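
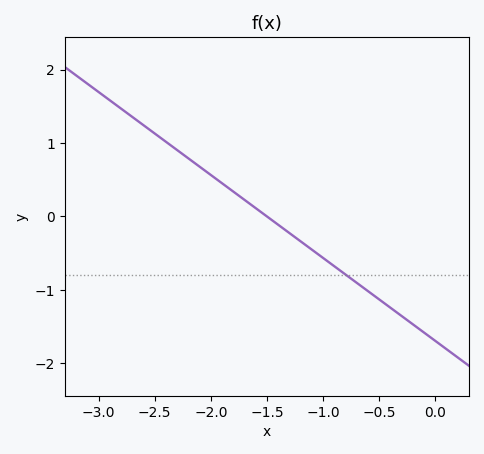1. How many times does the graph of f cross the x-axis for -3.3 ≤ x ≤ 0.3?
1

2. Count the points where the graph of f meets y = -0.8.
1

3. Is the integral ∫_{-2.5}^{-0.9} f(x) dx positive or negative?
positive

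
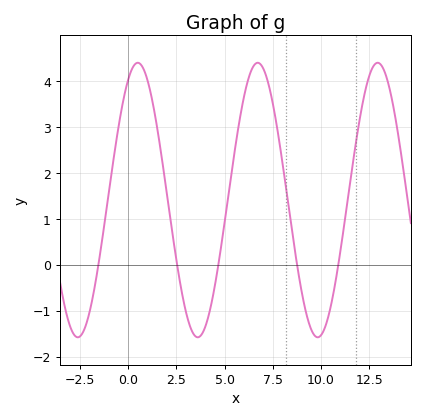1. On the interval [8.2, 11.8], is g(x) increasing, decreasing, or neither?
neither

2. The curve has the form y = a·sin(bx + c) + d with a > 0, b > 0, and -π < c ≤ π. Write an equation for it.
y = 2.99sin(1x + 1.1) + 1.41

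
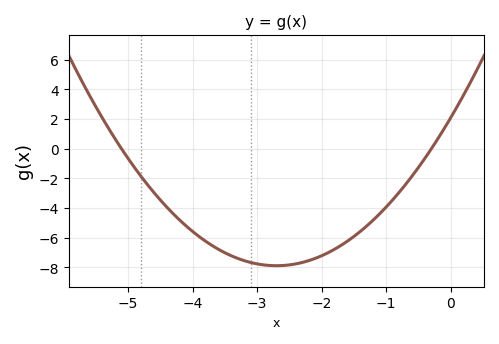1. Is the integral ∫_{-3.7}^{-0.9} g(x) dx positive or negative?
negative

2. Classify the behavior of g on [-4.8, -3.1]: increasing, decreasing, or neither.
decreasing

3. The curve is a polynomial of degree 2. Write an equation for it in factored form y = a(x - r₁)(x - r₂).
y = 1.37(x + 5.1)(x + 0.3)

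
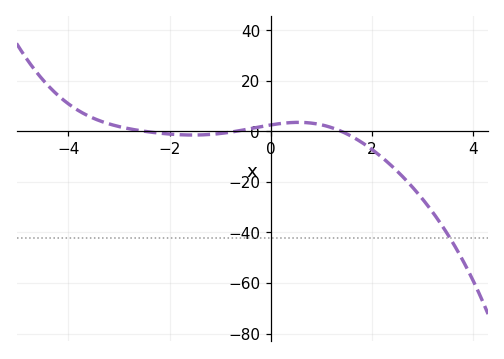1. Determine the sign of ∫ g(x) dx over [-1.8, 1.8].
positive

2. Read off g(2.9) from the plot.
-24.3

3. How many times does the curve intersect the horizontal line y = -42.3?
1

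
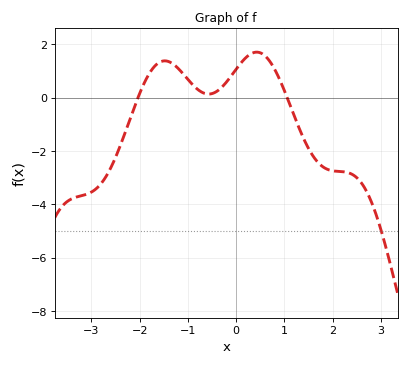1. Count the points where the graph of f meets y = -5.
1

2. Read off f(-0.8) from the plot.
0.312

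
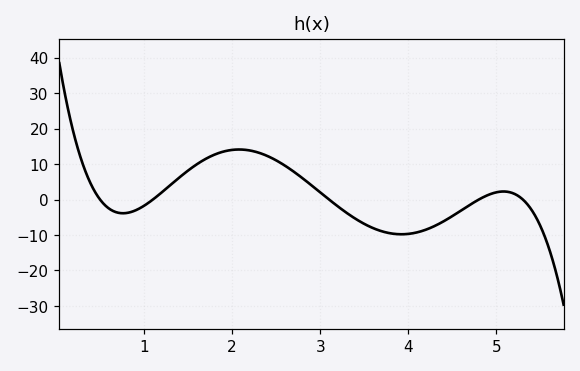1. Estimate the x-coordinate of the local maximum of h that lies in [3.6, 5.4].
5.08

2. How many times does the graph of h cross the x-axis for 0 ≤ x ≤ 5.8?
5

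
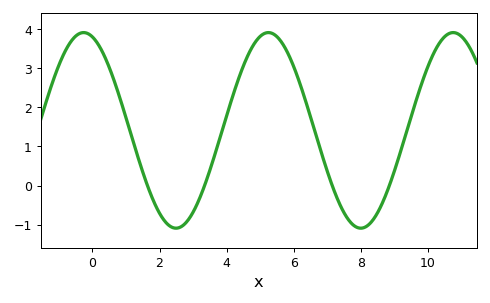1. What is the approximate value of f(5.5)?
3.81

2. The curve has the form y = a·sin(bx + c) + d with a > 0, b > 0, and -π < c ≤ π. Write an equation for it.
y = 2.5sin(1.14x + 1.87) + 1.41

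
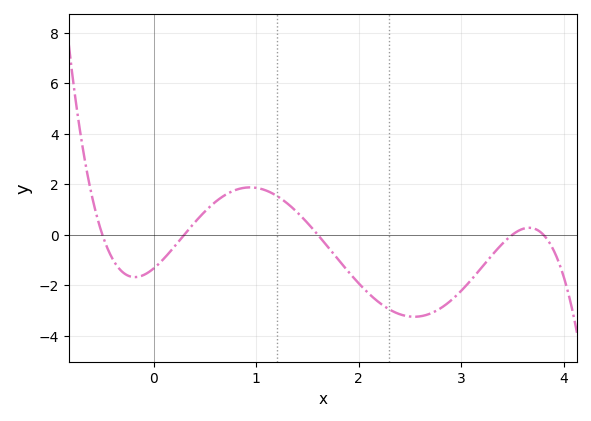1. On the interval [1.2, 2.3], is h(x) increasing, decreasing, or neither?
decreasing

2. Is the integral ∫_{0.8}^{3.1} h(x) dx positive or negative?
negative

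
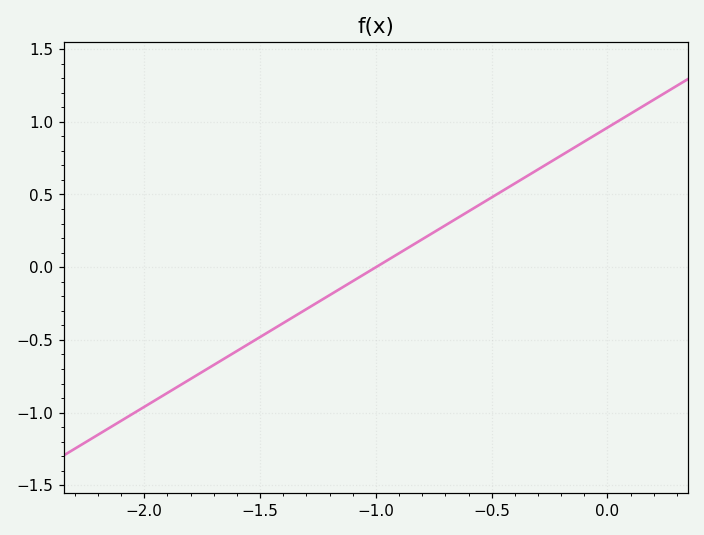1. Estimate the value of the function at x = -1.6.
-0.6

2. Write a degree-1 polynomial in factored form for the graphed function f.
y = 0.96(x + 1)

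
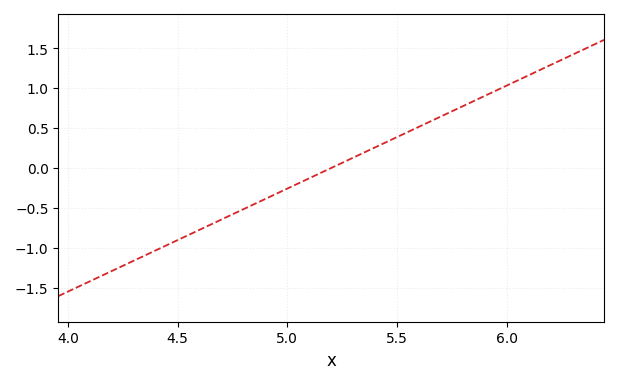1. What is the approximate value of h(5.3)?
0.129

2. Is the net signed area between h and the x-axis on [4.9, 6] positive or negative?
positive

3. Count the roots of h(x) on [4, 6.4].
1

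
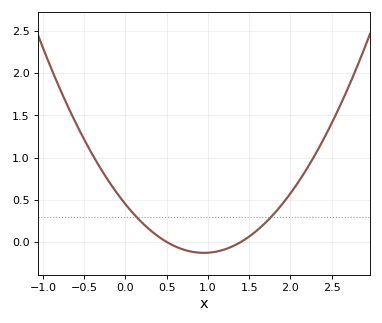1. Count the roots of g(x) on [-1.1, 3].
2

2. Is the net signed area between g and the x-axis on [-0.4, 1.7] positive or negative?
positive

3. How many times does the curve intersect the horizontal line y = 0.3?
2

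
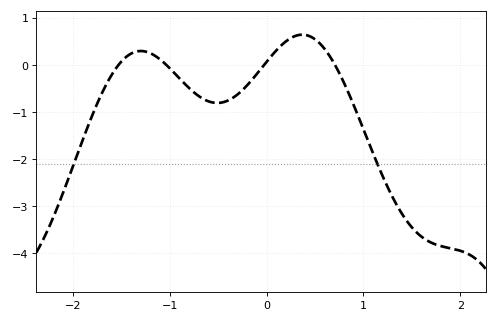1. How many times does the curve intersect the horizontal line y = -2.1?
2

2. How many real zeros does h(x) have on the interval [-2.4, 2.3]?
4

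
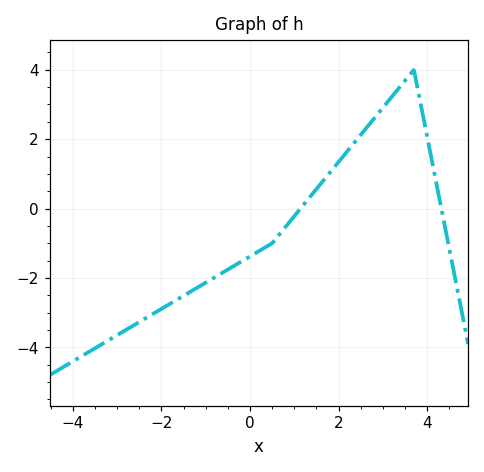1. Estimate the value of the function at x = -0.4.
-1.68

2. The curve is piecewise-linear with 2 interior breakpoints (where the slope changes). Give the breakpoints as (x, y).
(0.5, -1); (3.7, 4)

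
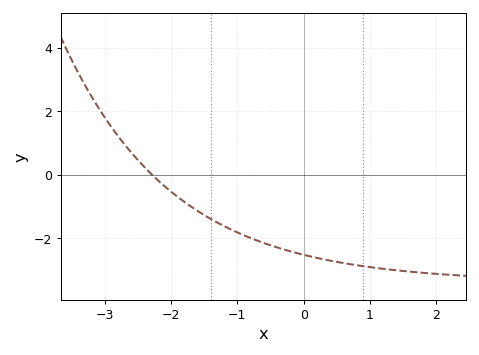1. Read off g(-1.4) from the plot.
-1.4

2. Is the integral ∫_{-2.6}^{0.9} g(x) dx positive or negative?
negative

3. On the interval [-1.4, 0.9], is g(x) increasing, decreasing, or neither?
decreasing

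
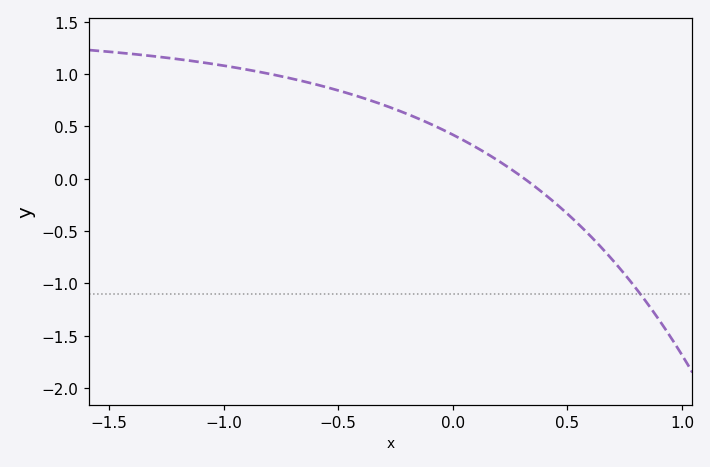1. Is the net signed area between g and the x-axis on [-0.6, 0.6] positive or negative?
positive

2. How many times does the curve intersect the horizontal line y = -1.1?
1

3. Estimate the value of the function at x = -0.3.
0.7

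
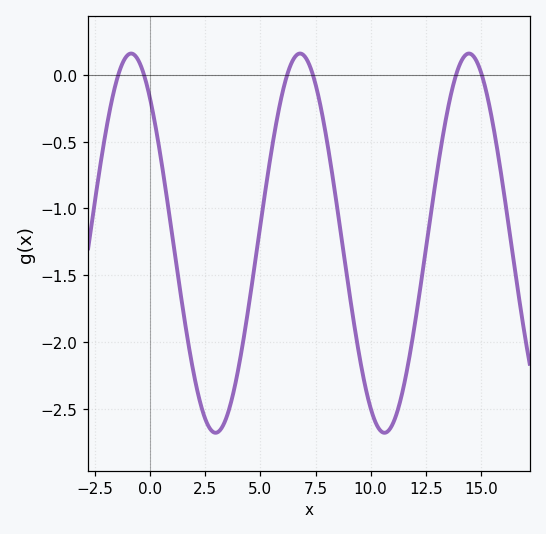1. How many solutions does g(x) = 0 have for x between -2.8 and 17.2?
6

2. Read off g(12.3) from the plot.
-1.55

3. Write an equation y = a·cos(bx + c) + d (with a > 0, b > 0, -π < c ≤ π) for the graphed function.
y = 1.42cos(0.82x + 0.71) - 1.26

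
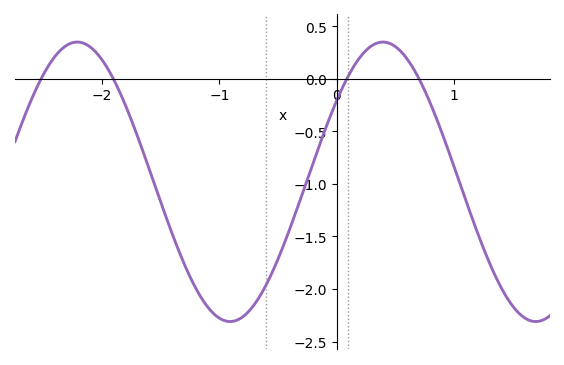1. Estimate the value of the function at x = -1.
-2.3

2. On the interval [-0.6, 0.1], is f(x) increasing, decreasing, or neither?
increasing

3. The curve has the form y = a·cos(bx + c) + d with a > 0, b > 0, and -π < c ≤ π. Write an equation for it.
y = 1.33cos(2.4x - 0.95) - 0.98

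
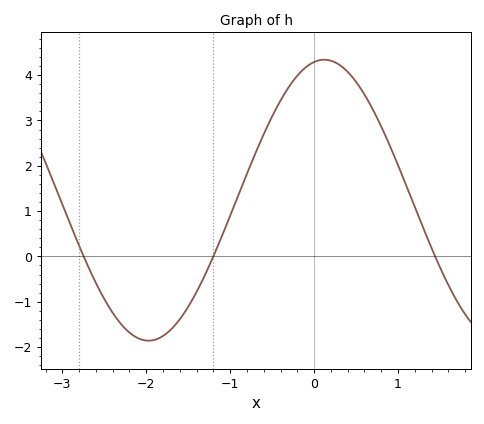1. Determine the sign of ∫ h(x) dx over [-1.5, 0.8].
positive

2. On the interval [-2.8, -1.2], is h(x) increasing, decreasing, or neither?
neither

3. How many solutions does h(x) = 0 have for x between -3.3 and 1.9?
3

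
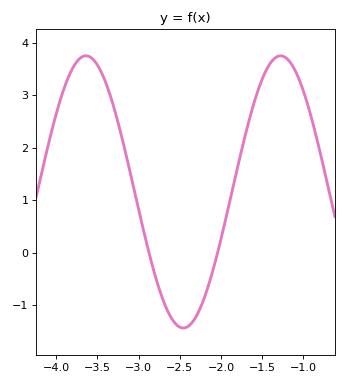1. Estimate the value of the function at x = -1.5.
3.3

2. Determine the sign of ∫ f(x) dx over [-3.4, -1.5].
positive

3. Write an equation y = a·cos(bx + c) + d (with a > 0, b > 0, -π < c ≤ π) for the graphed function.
y = 2.59cos(2.7x - 2.9) + 1.16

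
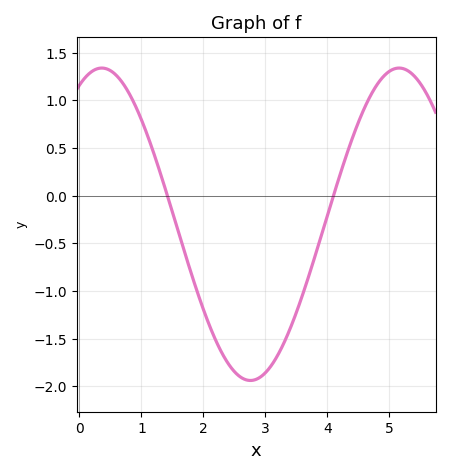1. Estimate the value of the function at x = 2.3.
-1.65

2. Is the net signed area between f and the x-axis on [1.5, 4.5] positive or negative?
negative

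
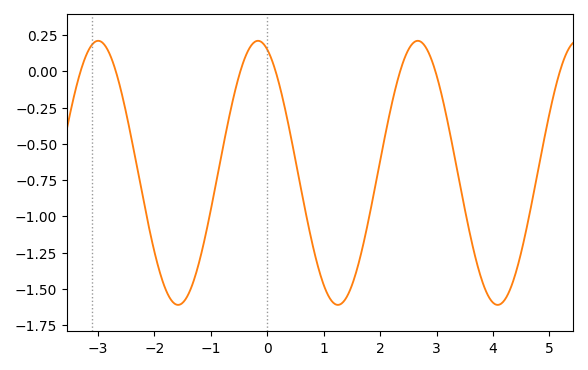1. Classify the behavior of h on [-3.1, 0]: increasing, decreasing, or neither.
neither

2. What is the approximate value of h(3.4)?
-0.751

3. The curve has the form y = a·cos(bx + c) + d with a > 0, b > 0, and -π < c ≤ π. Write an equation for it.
y = 0.91cos(2.22x + 0.362) - 0.7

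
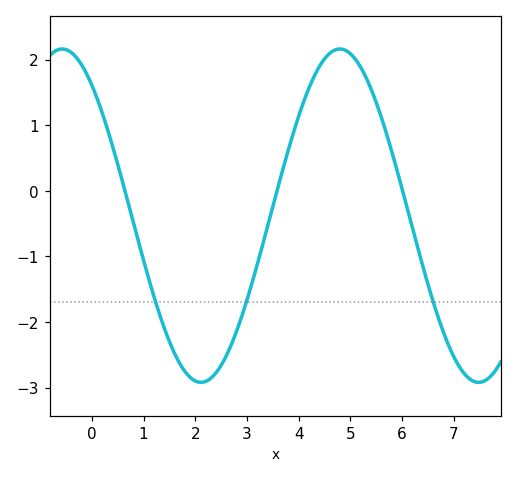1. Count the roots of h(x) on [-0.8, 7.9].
3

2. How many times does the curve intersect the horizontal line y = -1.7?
3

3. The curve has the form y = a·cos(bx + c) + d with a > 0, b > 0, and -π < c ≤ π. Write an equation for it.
y = 2.54cos(1.17x + 0.672) - 0.38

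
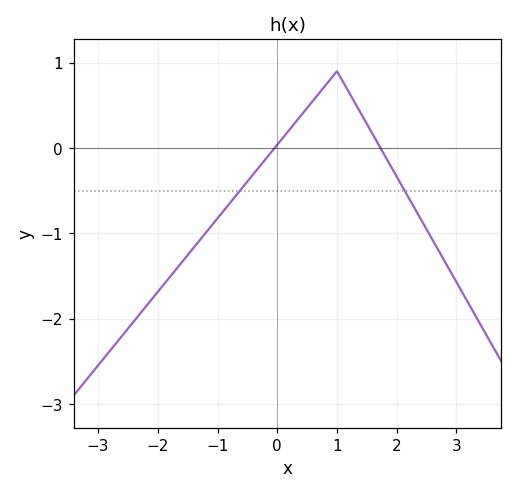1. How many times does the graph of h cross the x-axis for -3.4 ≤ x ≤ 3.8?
2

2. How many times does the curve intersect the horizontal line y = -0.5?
2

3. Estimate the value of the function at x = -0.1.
-0.048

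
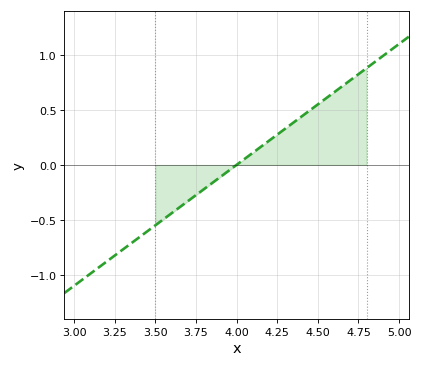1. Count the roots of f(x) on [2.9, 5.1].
1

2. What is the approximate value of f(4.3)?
0.33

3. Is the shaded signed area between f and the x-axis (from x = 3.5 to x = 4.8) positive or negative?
positive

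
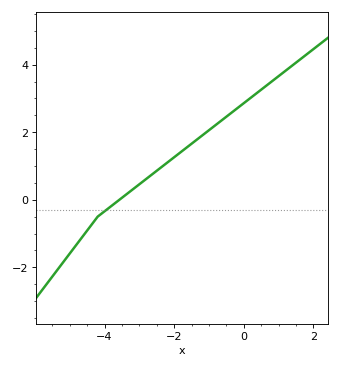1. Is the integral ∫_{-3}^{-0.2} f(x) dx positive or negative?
positive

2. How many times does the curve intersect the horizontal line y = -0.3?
1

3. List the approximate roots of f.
-3.57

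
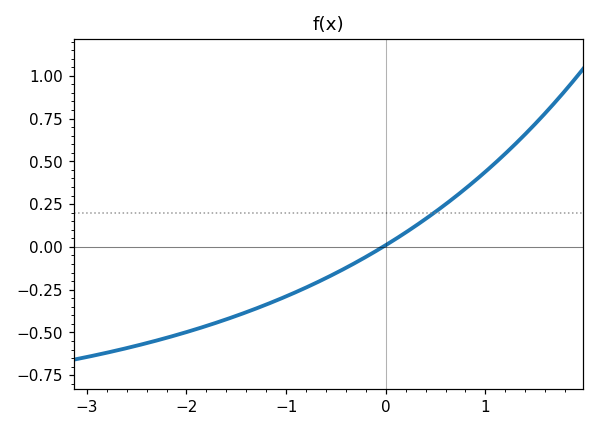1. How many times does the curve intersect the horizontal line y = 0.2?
1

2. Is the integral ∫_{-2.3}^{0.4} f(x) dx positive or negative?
negative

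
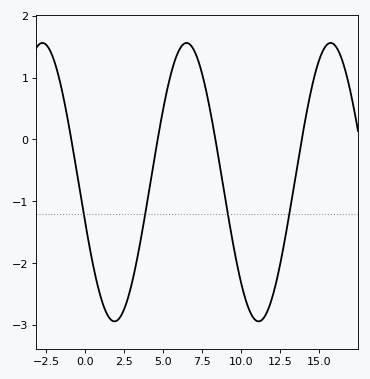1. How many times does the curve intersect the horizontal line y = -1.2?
4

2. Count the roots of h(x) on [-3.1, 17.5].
4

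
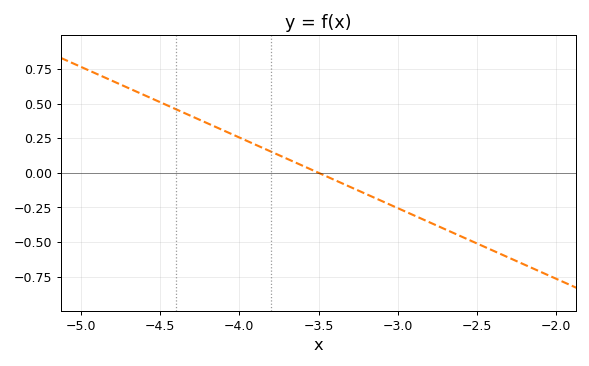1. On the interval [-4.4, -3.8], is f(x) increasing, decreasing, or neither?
decreasing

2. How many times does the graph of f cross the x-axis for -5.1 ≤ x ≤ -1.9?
1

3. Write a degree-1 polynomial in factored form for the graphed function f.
y = -0.51(x + 3.5)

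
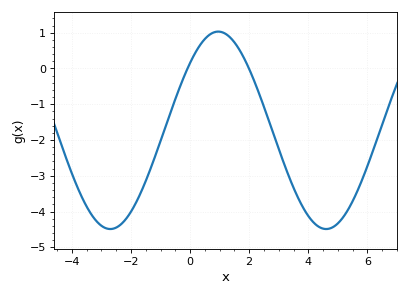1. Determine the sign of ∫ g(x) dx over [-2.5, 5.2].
negative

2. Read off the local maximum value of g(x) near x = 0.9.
1.03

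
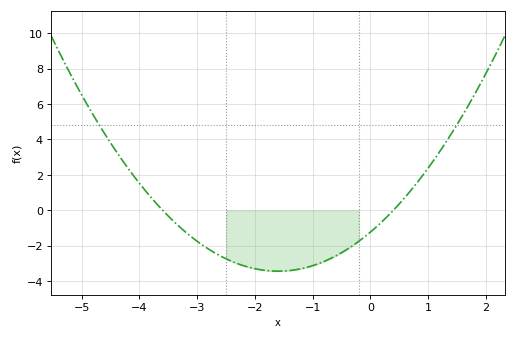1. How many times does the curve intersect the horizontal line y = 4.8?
2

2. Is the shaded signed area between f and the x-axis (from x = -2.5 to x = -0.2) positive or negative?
negative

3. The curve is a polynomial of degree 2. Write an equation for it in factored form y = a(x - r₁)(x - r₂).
y = 0.86(x + 3.6)(x - 0.4)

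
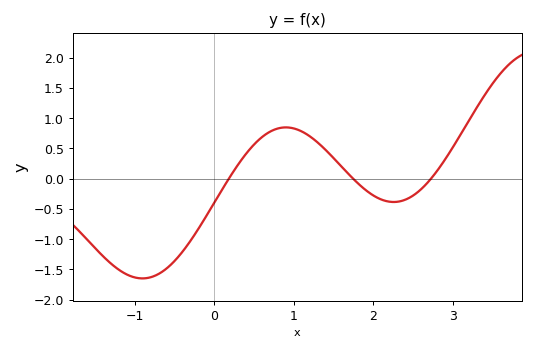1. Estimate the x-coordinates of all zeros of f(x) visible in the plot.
0.2, 1.7, 2.7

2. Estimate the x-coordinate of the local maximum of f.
0.9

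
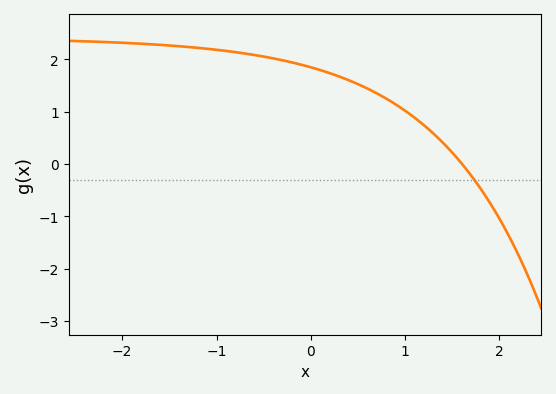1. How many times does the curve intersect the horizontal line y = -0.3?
1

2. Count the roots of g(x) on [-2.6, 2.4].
1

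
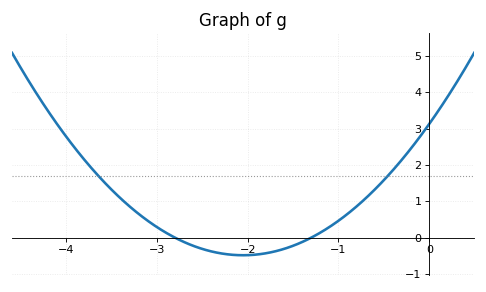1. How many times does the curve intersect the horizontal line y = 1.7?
2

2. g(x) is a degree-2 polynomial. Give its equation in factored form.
y = 0.86(x + 2.8)(x + 1.3)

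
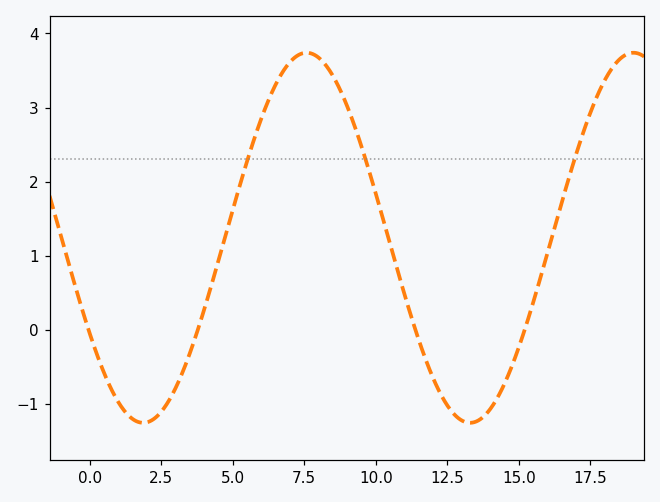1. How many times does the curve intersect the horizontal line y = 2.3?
3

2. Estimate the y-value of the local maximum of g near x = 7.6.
3.7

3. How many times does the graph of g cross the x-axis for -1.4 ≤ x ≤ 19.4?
4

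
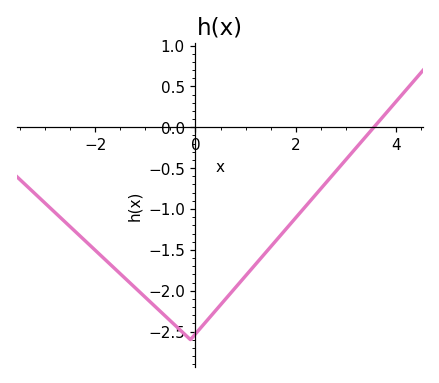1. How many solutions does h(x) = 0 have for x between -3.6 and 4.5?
1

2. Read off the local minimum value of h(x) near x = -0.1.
-2.6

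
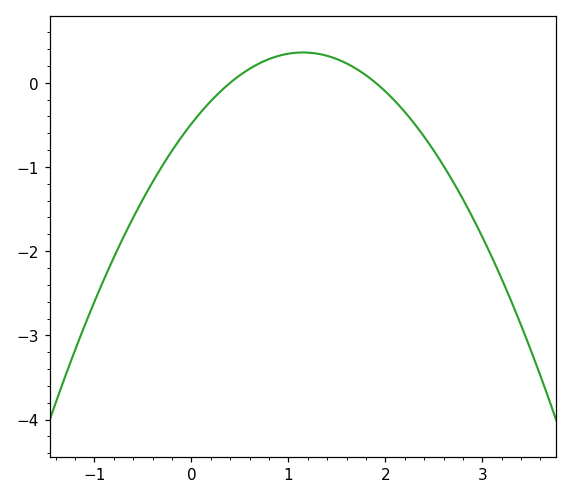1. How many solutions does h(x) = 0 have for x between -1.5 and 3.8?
2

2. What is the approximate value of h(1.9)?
0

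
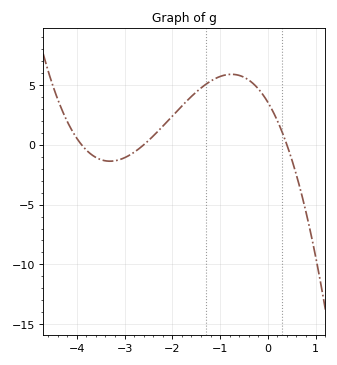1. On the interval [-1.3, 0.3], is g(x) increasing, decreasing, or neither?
neither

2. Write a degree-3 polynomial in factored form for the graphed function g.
y = -0.88(x + 3.9)(x + 2.6)(x - 0.4)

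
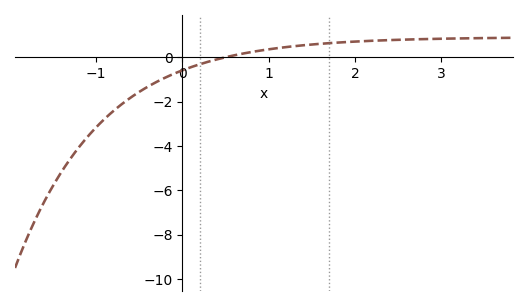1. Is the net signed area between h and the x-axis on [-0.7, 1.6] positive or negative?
negative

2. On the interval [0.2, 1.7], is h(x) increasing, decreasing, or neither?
increasing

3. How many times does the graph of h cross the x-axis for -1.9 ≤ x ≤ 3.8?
1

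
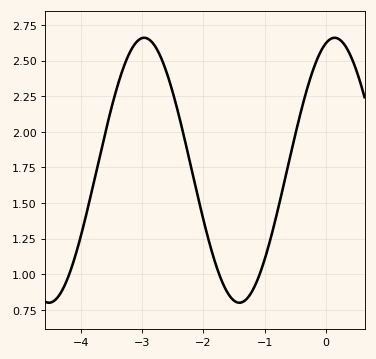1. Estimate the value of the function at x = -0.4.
2.15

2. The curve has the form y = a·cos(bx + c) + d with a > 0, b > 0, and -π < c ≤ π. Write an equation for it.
y = 0.93cos(2x - 0.29) + 1.73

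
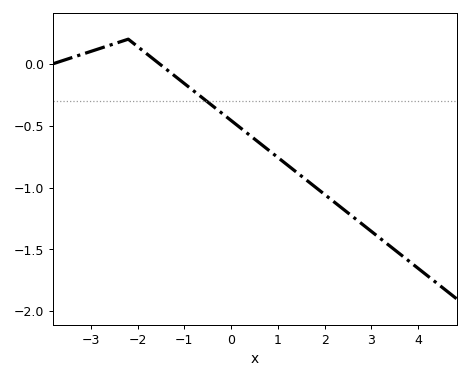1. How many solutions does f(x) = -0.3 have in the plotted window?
1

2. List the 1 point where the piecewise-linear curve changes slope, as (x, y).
(-2.2, 0.2)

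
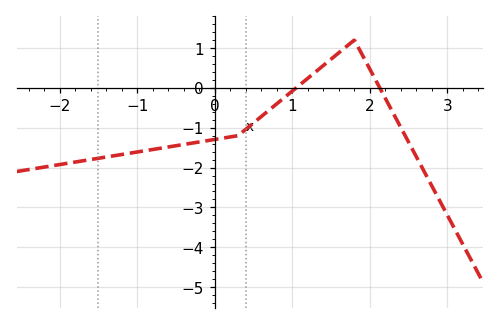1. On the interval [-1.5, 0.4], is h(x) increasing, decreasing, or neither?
increasing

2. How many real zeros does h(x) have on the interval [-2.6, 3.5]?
2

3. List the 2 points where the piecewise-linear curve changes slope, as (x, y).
(0.3, -1.2); (1.8, 1.2)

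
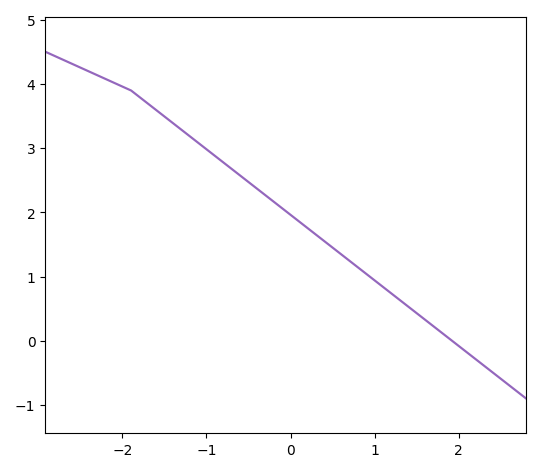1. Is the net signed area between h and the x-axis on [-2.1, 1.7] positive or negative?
positive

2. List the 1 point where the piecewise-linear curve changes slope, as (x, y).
(-1.9, 3.9)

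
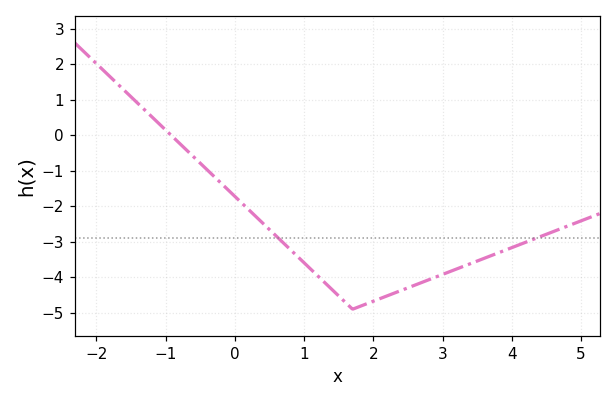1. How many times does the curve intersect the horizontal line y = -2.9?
2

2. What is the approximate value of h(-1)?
0.146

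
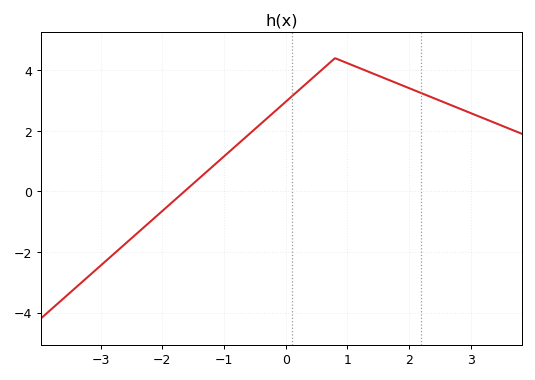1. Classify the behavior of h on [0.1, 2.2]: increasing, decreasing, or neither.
neither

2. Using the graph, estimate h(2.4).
3.08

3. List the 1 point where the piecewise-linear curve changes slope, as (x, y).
(0.8, 4.4)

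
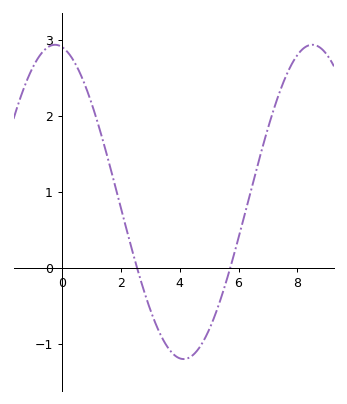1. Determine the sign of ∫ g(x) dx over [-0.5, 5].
positive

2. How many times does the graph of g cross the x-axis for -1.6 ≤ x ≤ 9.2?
2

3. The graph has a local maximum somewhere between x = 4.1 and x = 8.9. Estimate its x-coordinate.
8.5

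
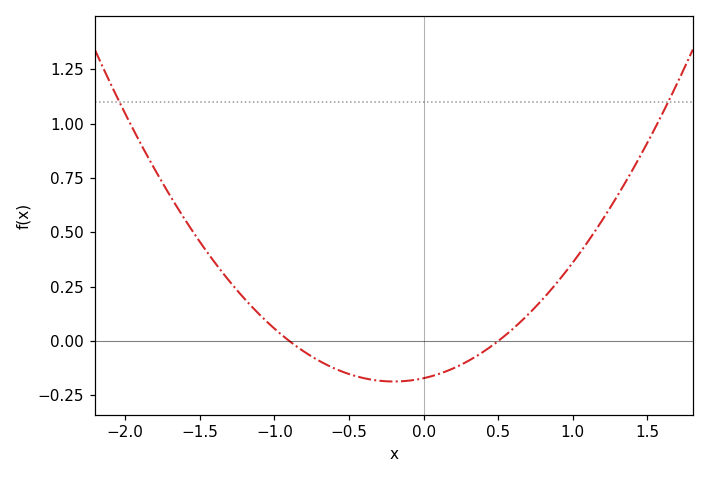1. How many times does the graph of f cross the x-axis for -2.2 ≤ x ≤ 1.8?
2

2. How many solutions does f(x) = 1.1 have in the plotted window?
2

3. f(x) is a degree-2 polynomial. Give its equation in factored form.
y = 0.38(x + 0.9)(x - 0.5)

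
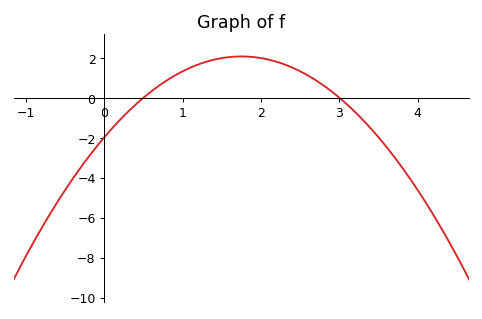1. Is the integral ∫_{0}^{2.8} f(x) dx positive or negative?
positive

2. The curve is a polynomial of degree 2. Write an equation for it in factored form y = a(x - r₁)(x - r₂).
y = -1.32(x - 0.5)(x - 3)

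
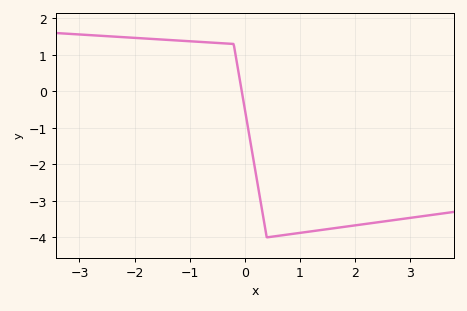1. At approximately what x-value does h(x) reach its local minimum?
0.401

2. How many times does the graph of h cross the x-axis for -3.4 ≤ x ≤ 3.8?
1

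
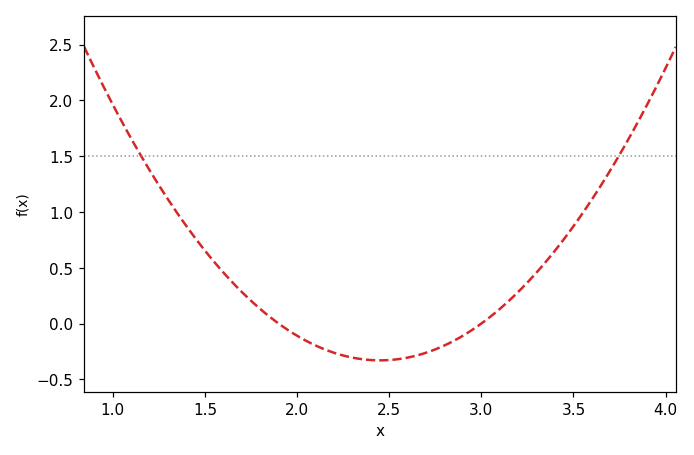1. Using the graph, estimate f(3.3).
0.45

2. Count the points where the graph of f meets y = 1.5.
2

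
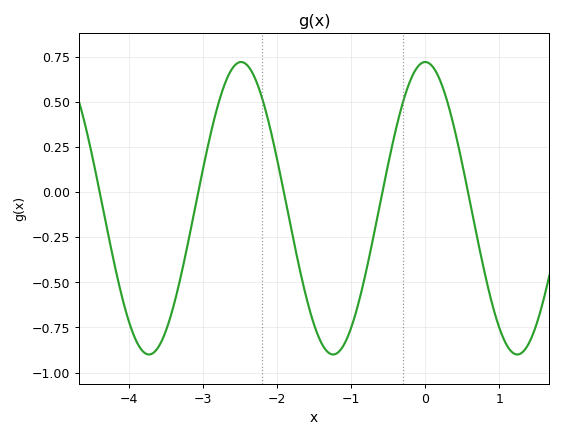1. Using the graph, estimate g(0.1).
0.694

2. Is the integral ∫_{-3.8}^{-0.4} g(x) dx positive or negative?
negative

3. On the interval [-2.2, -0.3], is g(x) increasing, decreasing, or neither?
neither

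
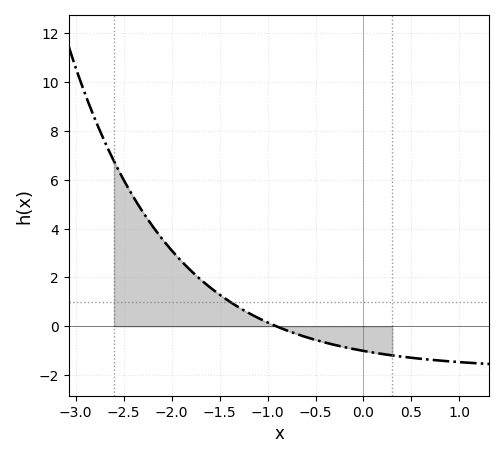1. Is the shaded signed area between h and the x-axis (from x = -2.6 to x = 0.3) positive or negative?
positive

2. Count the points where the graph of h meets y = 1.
1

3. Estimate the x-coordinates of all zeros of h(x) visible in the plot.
-0.9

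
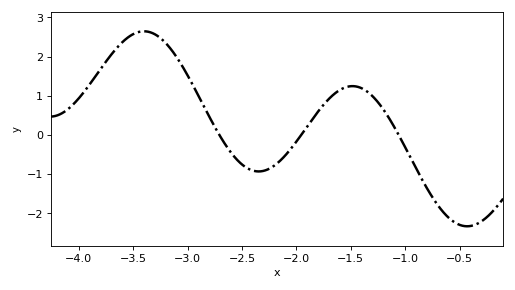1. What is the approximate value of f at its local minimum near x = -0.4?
-2.3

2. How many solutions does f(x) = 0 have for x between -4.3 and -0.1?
3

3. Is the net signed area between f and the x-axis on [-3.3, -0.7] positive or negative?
positive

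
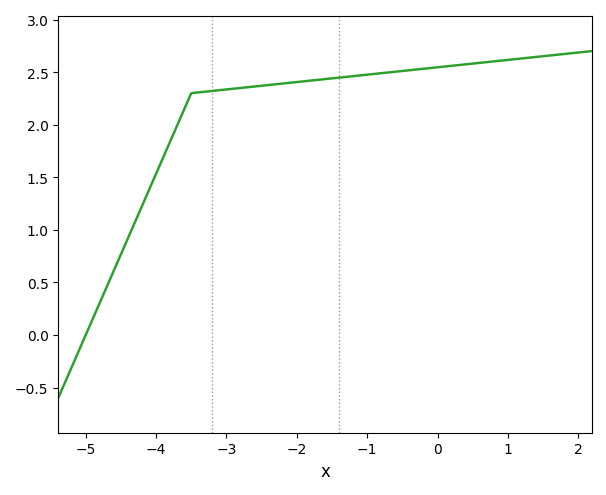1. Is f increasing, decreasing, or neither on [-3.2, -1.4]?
increasing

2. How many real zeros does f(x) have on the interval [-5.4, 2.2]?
1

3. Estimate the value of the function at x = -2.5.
2.37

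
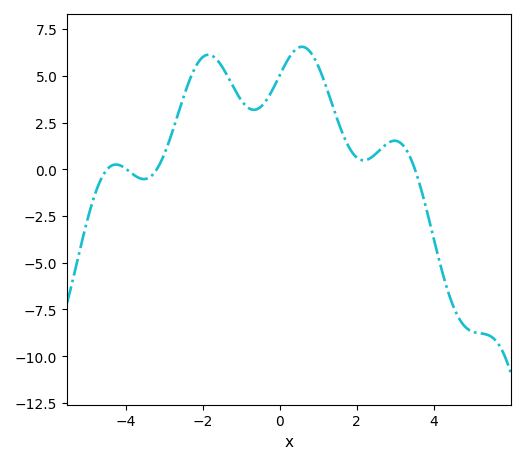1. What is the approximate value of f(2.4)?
0.6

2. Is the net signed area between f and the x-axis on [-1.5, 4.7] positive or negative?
positive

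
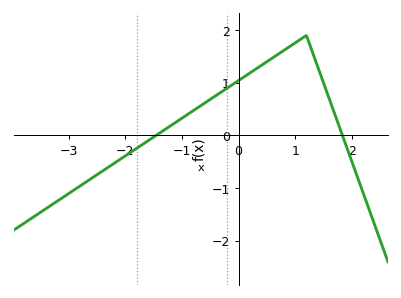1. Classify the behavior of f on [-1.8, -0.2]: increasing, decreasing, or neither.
increasing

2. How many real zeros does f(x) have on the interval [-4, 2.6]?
2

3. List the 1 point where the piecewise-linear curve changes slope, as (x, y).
(1.2, 1.9)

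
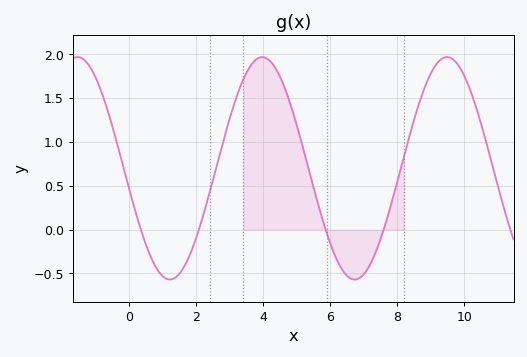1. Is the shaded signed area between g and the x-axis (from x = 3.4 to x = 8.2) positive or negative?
positive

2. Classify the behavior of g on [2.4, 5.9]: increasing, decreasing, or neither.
neither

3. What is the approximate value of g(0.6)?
-0.25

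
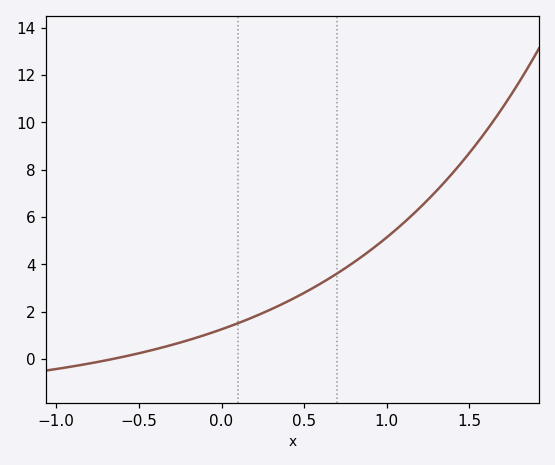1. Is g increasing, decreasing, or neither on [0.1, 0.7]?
increasing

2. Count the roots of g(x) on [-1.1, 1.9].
1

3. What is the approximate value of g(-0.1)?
1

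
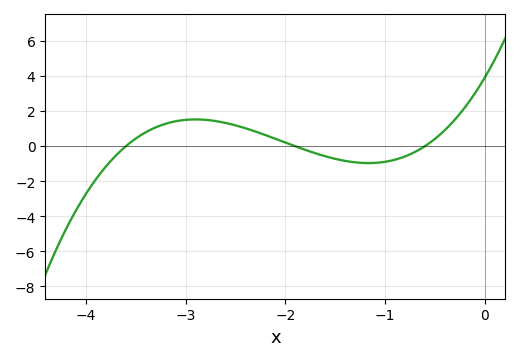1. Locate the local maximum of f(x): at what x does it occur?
-2.9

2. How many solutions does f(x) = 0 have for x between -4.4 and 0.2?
3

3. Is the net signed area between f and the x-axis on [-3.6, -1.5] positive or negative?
positive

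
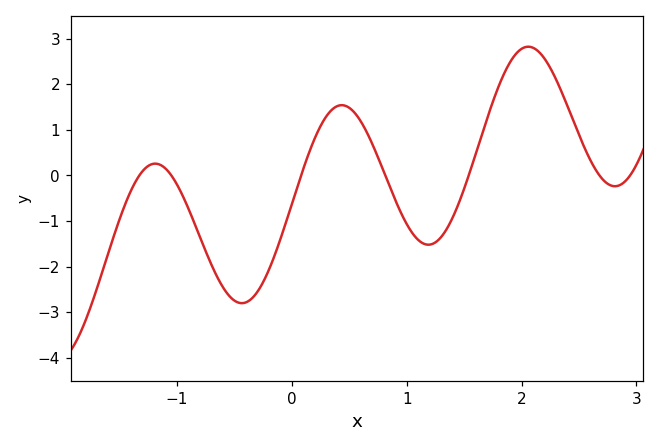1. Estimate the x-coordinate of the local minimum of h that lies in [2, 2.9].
2.8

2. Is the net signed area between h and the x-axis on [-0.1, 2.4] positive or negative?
positive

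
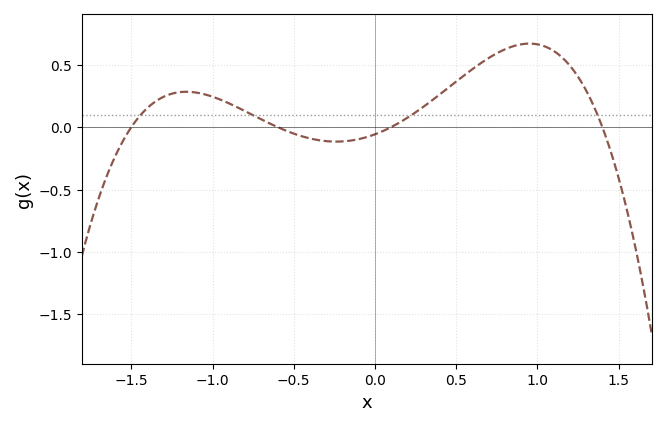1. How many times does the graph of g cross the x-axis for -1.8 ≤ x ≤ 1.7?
4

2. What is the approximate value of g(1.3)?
0.3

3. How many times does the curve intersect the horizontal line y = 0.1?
4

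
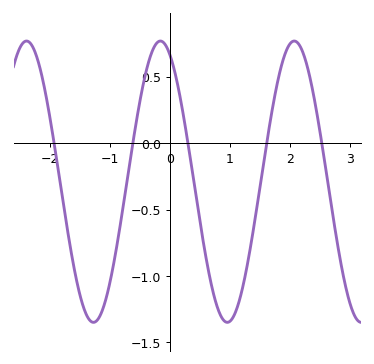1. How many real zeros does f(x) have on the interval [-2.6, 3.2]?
5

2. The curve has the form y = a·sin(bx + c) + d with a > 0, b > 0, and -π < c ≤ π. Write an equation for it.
y = 1.06sin(2.8x + 2) - 0.29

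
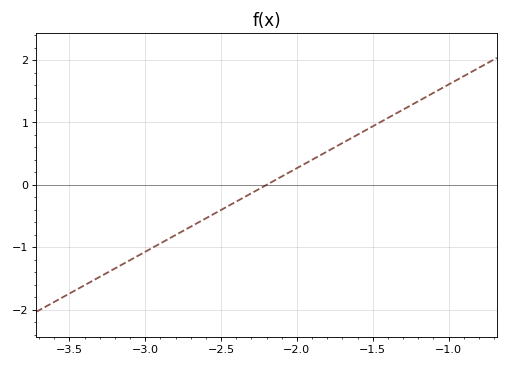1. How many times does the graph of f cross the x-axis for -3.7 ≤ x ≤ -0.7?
1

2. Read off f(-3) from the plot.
-1.1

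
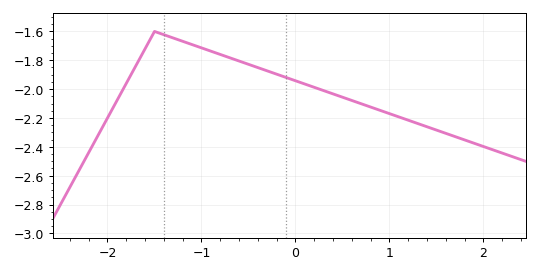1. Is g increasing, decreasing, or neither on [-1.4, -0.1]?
decreasing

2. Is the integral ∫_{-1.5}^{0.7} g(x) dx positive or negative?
negative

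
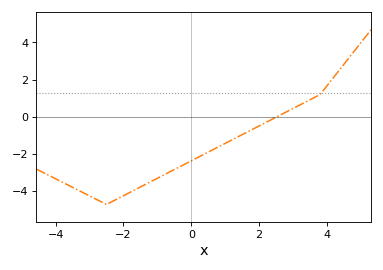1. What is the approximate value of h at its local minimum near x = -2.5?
-4.7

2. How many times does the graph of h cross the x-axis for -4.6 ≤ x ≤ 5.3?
1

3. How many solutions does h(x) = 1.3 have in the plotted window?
1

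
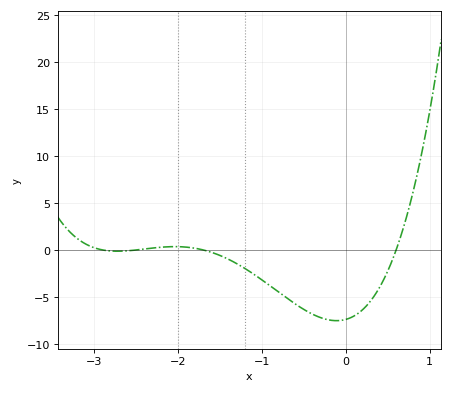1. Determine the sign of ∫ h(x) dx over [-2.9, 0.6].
negative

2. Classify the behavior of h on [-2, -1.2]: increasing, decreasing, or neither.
decreasing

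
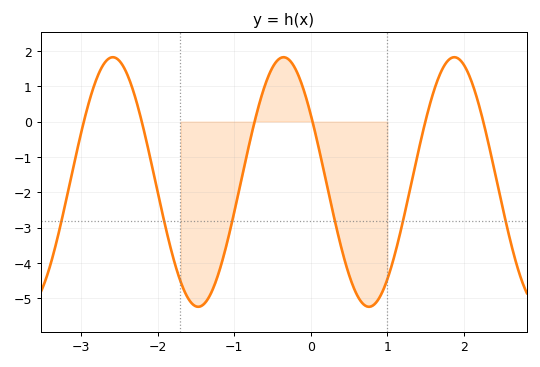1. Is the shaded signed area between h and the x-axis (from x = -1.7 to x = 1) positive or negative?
negative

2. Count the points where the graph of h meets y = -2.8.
6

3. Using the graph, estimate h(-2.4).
1.36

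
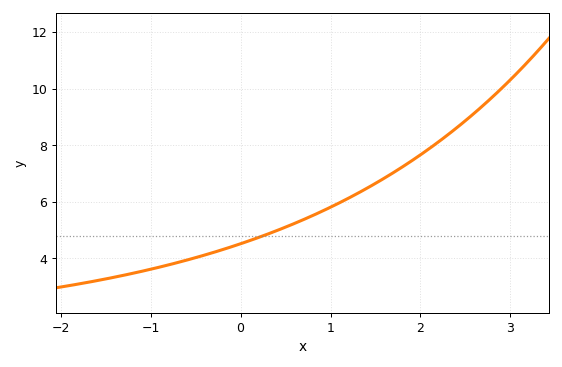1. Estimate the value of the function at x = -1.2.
3.4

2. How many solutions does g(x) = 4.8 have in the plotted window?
1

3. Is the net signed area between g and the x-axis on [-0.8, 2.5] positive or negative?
positive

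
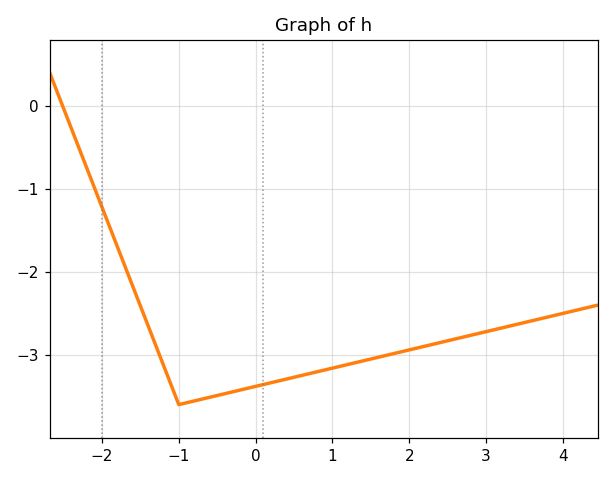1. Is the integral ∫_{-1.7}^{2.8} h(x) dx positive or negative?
negative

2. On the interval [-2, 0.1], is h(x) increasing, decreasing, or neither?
neither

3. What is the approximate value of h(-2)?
-1.22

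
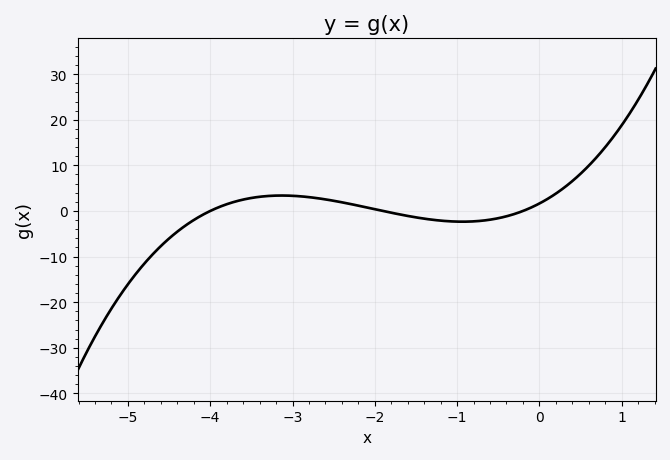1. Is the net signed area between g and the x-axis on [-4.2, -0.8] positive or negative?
positive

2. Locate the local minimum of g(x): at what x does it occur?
-0.9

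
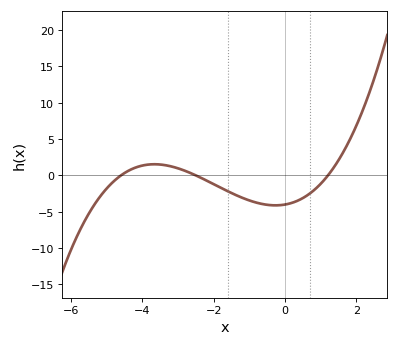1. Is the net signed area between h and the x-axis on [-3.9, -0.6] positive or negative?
negative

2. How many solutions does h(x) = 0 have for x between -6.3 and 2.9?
3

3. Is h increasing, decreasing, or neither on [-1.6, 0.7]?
neither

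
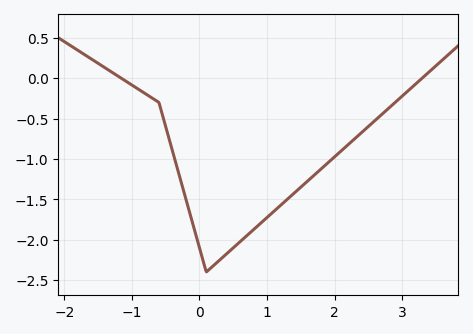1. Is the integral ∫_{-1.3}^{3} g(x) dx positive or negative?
negative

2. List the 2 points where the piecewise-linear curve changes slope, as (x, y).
(-0.6, -0.3); (0.1, -2.4)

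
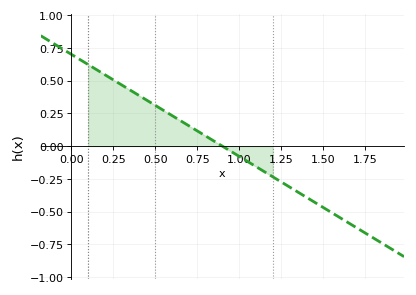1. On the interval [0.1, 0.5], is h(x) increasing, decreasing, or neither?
decreasing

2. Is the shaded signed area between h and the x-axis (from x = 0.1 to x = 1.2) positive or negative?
positive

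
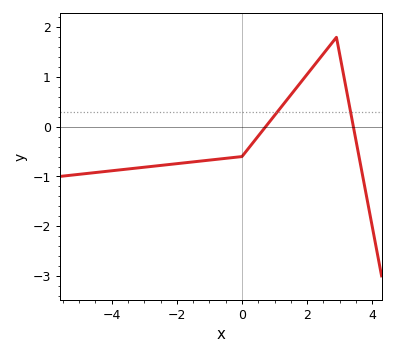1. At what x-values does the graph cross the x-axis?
0.725, 3.42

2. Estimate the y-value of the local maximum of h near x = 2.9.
1.8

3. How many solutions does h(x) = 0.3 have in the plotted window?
2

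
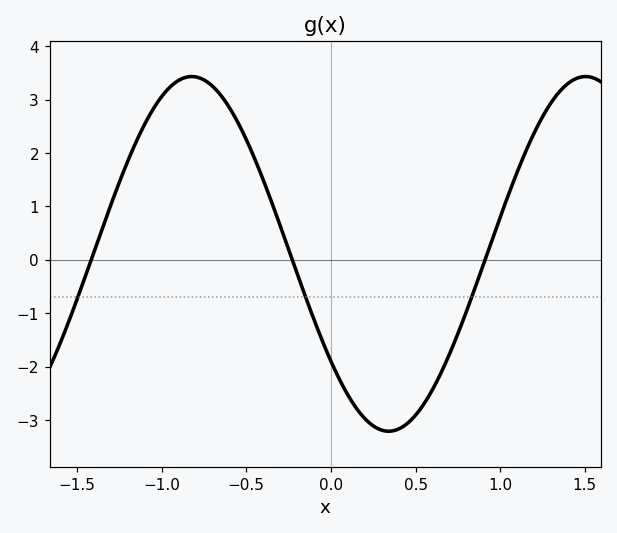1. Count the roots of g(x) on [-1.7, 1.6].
3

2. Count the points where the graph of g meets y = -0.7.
3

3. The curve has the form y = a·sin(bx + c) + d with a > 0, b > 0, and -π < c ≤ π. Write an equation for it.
y = 3.32sin(2.7x - 2.5) + 0.11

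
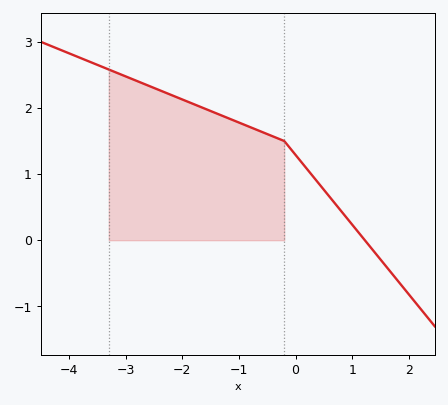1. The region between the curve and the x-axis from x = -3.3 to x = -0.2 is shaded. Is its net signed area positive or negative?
positive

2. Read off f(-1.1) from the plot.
1.81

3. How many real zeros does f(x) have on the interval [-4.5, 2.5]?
1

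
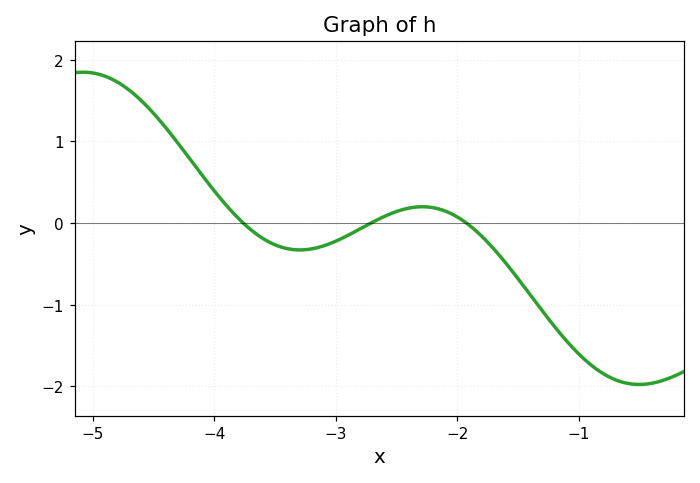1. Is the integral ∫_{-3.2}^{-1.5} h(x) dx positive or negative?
negative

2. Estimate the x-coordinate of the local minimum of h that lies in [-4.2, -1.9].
-3.3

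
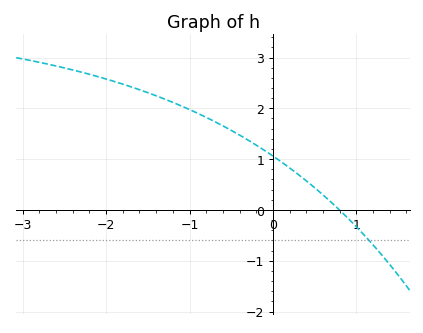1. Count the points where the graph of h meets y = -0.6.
1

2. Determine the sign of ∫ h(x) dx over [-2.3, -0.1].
positive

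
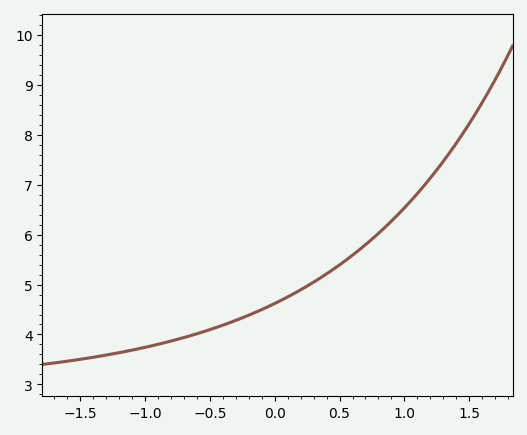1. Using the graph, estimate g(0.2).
4.89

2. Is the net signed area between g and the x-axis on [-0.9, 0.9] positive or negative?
positive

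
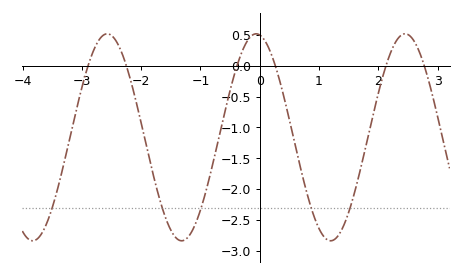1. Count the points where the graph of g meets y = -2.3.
5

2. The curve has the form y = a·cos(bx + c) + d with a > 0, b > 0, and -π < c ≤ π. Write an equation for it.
y = 1.68cos(2.5x + 0.152) - 1.16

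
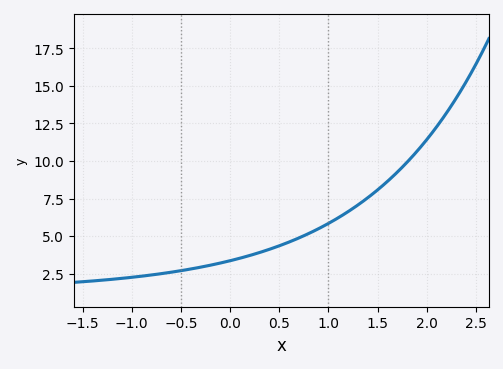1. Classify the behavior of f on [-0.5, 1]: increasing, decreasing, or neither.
increasing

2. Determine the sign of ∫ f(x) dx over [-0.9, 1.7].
positive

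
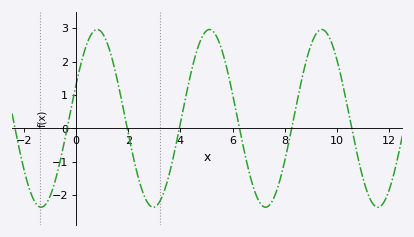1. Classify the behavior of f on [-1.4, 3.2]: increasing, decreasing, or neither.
neither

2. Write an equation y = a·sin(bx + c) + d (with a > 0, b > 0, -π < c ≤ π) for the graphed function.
y = 2.66sin(1.46x + 0.39) + 0.3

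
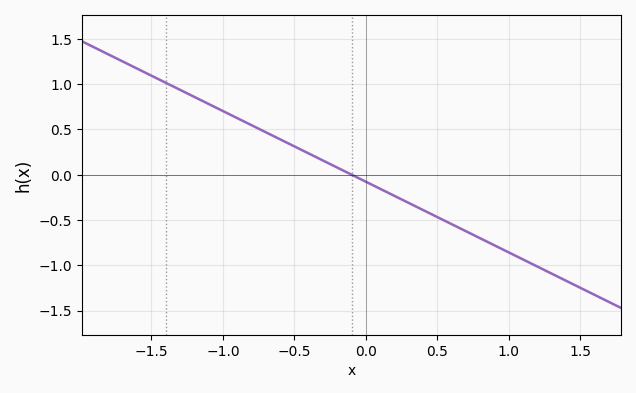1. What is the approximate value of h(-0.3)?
0.15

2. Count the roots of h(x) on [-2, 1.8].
1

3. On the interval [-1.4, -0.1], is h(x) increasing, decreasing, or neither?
decreasing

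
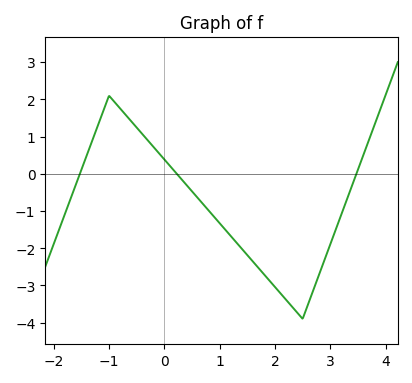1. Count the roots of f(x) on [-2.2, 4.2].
3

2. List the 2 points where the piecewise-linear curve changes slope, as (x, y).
(-1, 2.1); (2.5, -3.9)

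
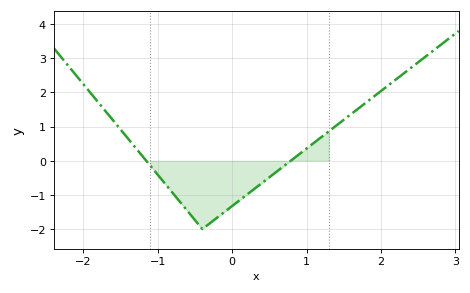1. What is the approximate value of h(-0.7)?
-1.2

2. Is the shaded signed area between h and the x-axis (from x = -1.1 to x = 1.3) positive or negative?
negative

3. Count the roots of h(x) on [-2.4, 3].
2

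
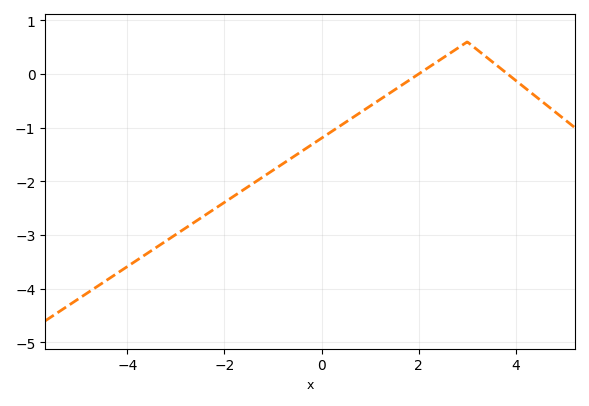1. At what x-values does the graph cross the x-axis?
2, 3.8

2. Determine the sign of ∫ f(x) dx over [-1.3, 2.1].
negative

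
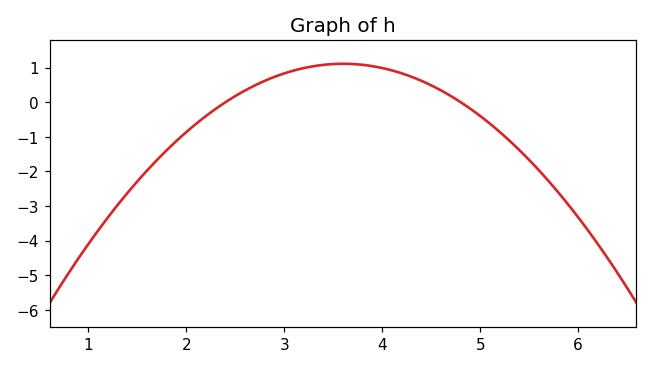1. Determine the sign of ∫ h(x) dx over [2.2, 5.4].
positive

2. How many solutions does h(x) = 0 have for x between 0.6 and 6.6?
2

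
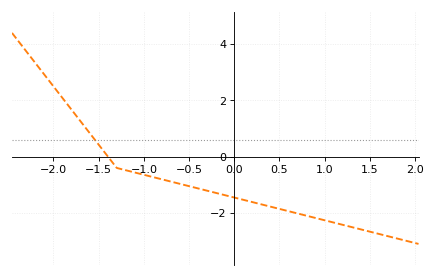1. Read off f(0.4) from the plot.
-1.77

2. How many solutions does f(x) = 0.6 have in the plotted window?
1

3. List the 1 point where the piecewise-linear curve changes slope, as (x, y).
(-1.3, -0.4)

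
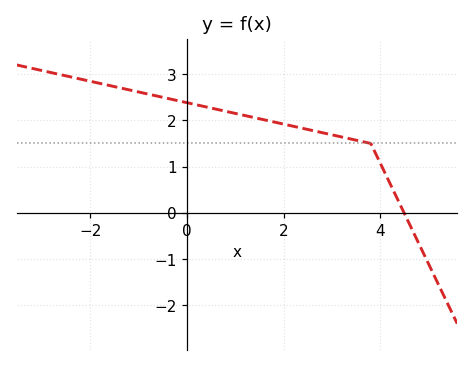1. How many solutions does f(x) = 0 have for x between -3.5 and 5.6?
1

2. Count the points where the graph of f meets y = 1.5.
1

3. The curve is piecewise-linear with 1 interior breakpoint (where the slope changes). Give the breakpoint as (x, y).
(3.8, 1.5)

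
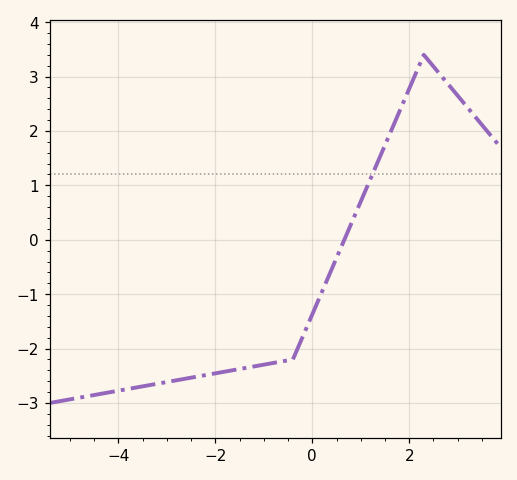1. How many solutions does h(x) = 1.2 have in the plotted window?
1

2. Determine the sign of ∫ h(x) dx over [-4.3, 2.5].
negative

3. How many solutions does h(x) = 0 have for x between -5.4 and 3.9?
1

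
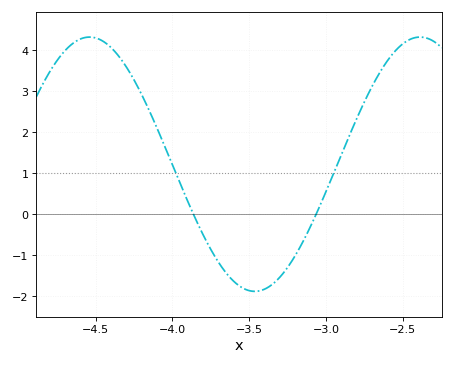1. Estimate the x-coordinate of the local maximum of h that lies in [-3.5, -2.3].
-2.39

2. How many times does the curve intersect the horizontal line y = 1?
2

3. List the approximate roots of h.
-3.86, -3.06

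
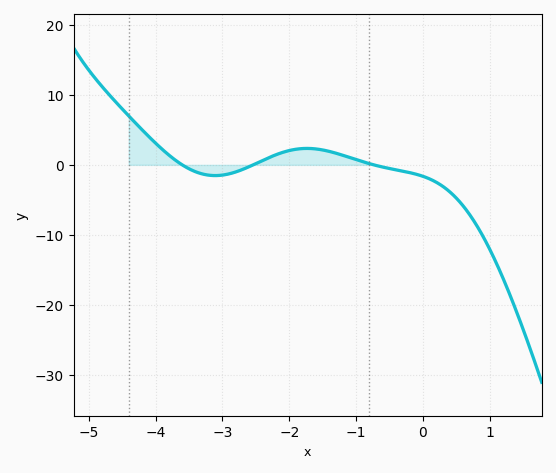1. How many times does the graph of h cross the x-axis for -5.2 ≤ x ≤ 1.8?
3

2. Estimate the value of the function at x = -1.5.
2.12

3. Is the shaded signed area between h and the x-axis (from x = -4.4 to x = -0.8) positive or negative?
positive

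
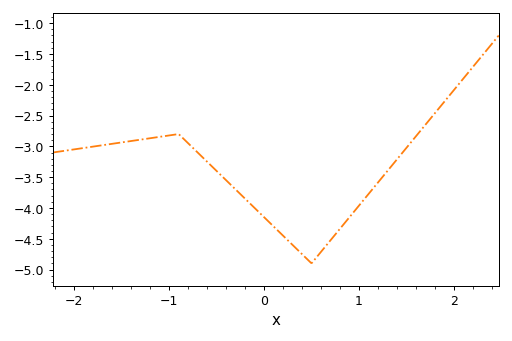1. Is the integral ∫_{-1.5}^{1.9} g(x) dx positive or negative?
negative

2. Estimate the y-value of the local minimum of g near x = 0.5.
-4.9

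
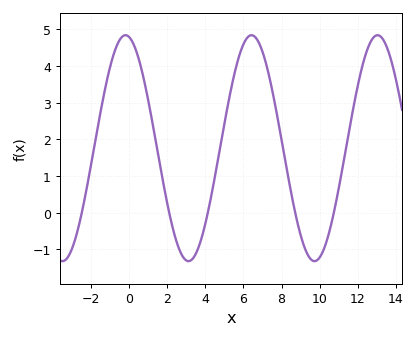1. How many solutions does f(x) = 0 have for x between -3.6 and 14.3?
5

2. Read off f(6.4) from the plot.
4.8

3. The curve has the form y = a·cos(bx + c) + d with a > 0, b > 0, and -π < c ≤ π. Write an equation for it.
y = 3.08cos(0.95x + 0.18) + 1.76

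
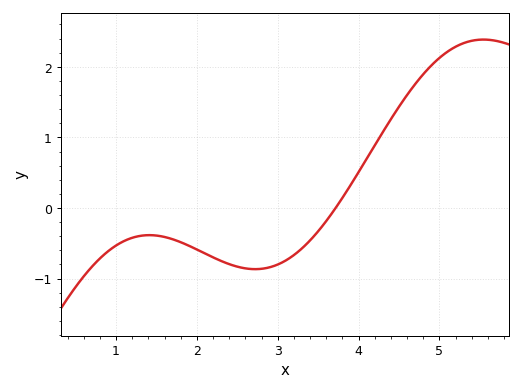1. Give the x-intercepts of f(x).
3.72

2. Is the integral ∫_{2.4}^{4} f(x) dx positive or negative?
negative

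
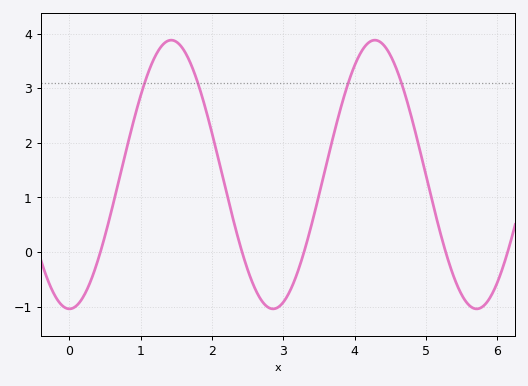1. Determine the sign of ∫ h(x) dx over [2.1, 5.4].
positive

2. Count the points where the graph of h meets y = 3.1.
4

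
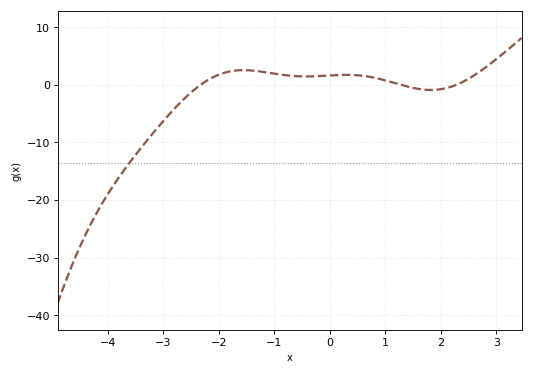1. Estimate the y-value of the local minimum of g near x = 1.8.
-0.913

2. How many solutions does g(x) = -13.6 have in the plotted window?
1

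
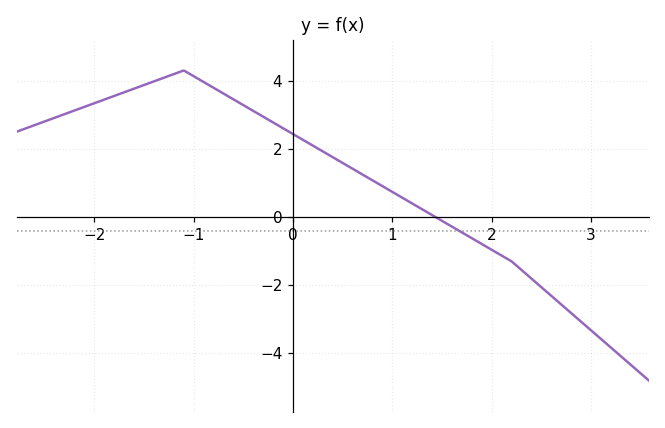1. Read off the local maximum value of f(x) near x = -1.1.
4.3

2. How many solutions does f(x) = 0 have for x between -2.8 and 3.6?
1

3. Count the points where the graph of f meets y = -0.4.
1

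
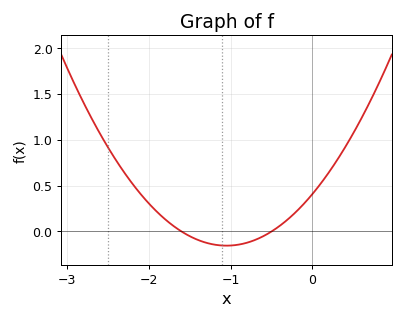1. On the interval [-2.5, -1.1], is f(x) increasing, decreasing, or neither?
decreasing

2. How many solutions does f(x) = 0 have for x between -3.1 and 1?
2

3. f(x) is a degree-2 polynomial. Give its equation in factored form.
y = 0.51(x + 1.6)(x + 0.5)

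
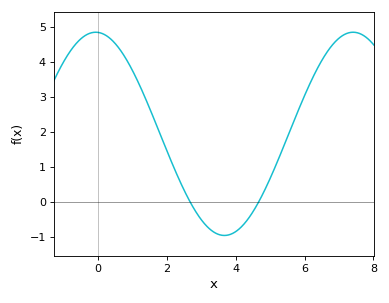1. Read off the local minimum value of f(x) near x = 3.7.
-0.96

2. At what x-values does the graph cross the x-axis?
2.67, 4.67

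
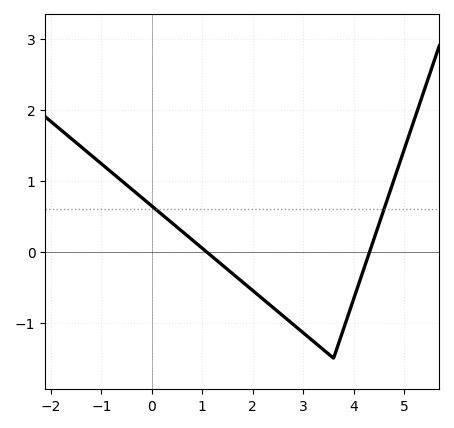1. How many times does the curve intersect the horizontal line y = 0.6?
2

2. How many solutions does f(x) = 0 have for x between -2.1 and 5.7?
2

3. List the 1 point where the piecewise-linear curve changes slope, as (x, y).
(3.6, -1.5)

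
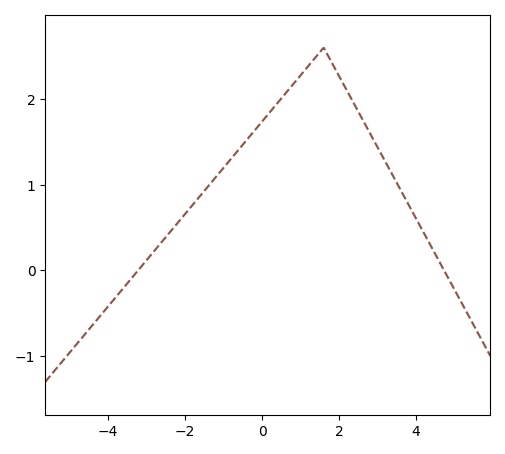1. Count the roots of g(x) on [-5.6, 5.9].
2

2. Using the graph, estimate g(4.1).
0.522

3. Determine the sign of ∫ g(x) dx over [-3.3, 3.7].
positive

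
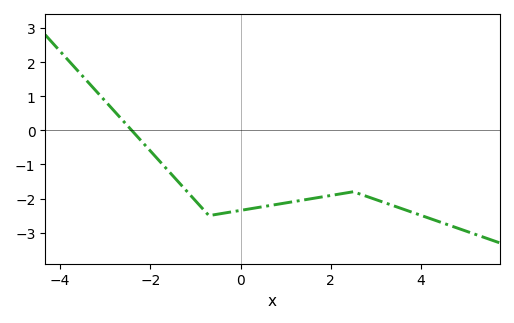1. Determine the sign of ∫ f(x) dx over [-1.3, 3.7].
negative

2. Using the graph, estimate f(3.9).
-2.4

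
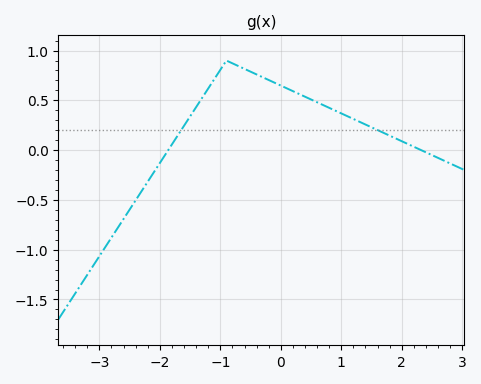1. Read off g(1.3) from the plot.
0.285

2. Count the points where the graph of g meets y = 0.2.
2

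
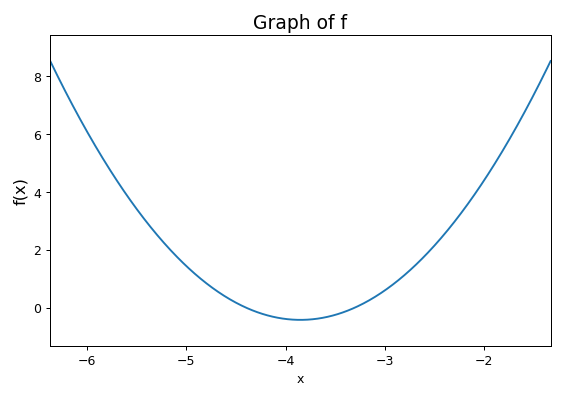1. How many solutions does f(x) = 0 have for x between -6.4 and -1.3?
2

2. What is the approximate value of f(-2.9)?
0.8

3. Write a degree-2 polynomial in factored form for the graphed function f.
y = 1.41(x + 4.4)(x + 3.3)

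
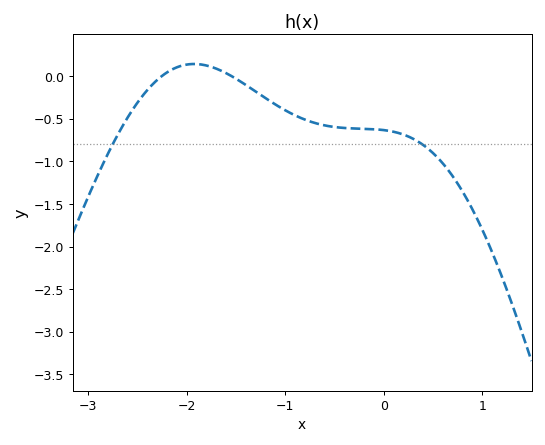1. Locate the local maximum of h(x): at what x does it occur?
-1.93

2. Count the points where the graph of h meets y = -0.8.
2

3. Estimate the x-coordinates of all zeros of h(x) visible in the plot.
-2.25, -1.55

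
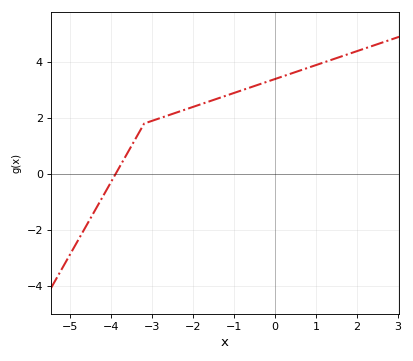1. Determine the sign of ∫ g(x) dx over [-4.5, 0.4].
positive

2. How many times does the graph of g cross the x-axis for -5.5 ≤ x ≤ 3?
1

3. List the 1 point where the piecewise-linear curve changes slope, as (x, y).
(-3.2, 1.8)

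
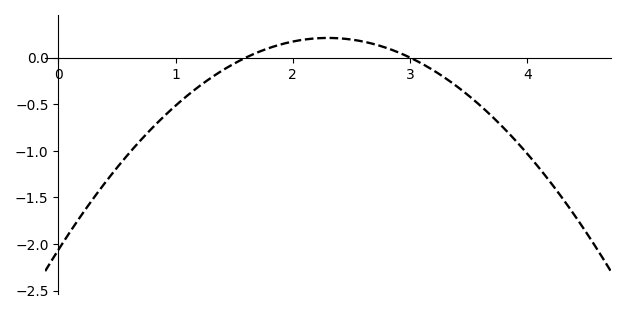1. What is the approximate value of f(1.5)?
-0.05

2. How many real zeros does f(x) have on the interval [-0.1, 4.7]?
2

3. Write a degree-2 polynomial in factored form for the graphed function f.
y = -0.43(x - 1.6)(x - 3)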